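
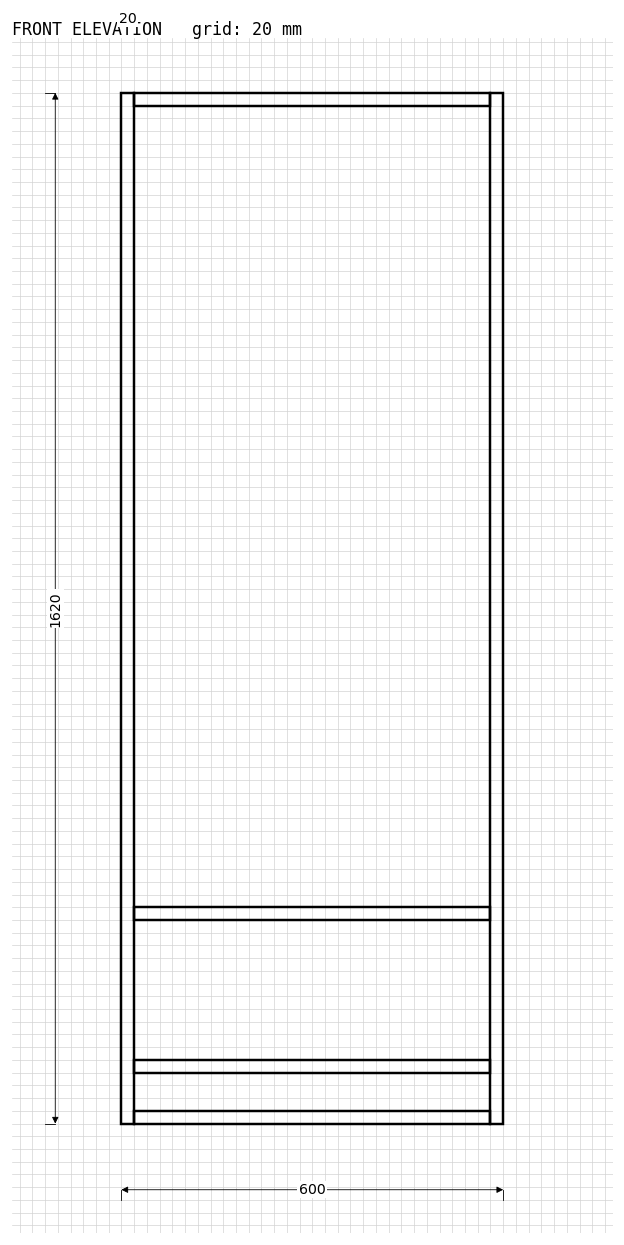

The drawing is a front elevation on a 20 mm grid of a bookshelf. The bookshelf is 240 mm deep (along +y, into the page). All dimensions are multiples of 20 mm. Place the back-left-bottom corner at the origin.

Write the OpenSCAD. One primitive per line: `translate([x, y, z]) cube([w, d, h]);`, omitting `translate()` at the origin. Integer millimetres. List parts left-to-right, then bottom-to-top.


cube([20, 240, 1620]);
translate([20, 0, 0]) cube([560, 240, 20]);
translate([20, 0, 80]) cube([560, 240, 20]);
translate([20, 0, 320]) cube([560, 240, 20]);
translate([20, 0, 1600]) cube([560, 240, 20]);
translate([580, 0, 0]) cube([20, 240, 1620]);


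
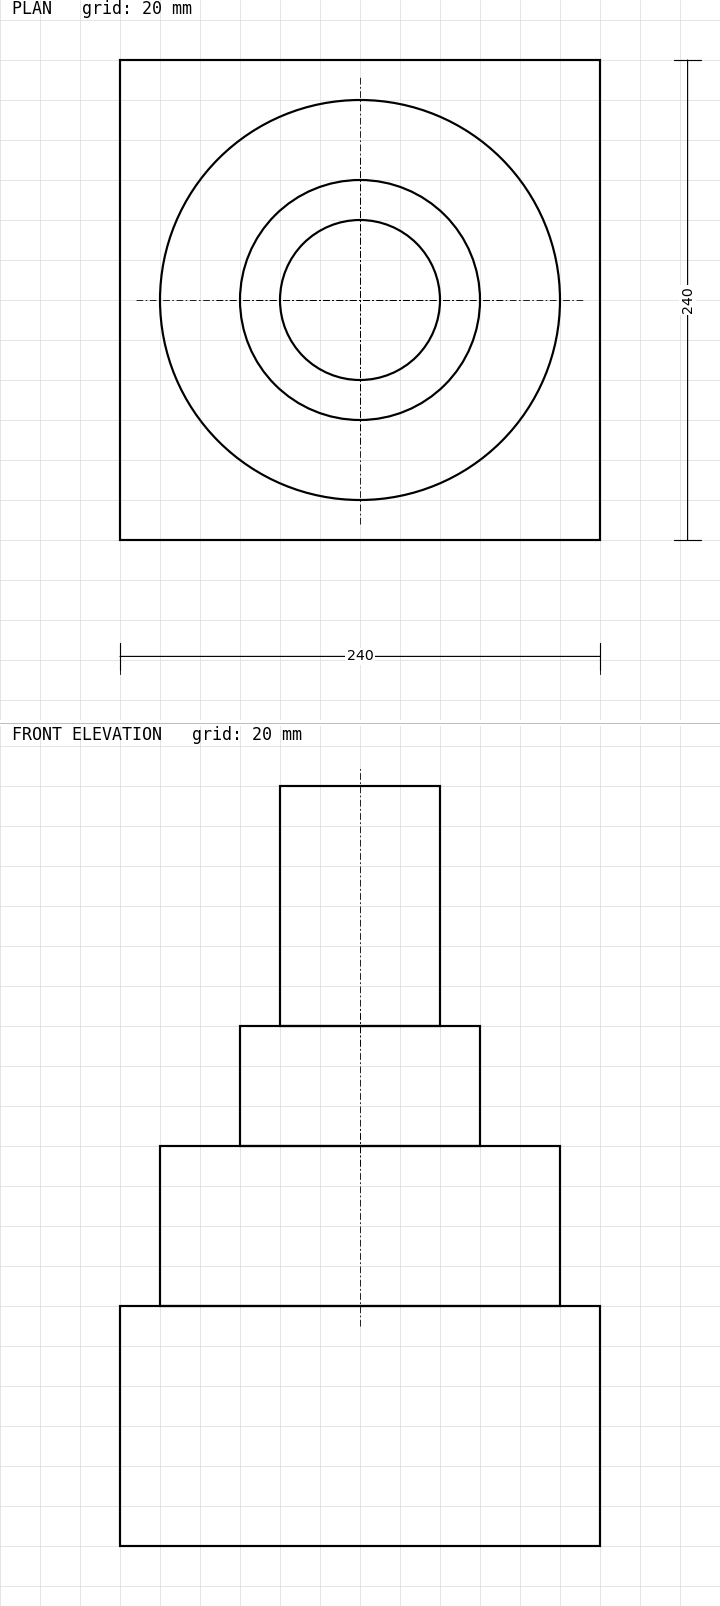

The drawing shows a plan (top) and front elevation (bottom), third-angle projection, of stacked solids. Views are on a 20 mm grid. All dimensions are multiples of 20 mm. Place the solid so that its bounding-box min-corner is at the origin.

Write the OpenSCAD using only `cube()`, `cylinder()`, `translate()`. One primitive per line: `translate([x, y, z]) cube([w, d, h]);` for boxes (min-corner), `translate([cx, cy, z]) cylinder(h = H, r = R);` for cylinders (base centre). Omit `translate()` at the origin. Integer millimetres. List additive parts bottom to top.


cube([240, 240, 120]);
translate([120, 120, 120]) cylinder(h = 80, r = 100);
translate([120, 120, 200]) cylinder(h = 60, r = 60);
translate([120, 120, 260]) cylinder(h = 120, r = 40);


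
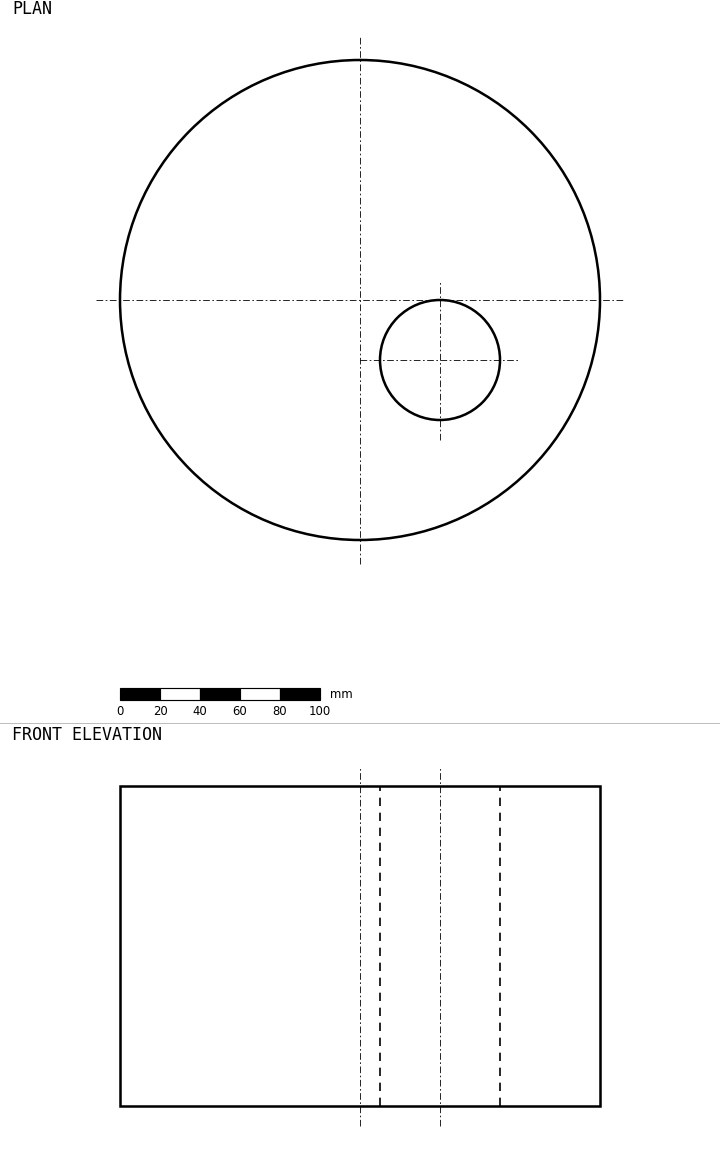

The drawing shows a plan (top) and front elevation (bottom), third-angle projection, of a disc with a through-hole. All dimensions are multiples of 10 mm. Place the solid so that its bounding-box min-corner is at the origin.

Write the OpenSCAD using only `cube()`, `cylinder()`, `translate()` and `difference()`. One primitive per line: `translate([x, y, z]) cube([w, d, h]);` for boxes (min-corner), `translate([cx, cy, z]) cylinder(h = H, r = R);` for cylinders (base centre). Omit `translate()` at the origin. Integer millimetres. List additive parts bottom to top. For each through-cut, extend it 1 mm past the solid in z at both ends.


difference() {
  translate([120, 120, 0]) cylinder(h = 160, r = 120);
  translate([160, 90, -1]) cylinder(h = 162, r = 30);
}


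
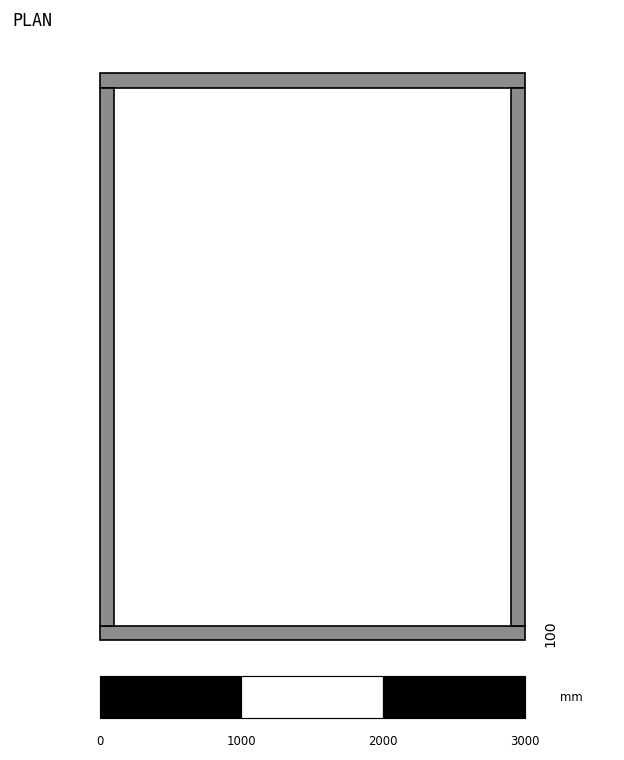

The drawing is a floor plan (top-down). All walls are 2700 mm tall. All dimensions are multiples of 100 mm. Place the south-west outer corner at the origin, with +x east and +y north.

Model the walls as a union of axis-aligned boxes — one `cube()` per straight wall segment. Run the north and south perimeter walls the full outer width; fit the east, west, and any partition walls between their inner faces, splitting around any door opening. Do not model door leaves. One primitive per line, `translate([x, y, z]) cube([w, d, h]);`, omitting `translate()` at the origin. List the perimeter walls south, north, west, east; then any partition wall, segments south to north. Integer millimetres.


cube([3000, 100, 2700]);
translate([0, 3900, 0]) cube([3000, 100, 2700]);
translate([0, 100, 0]) cube([100, 3800, 2700]);
translate([2900, 100, 0]) cube([100, 3800, 2700]);


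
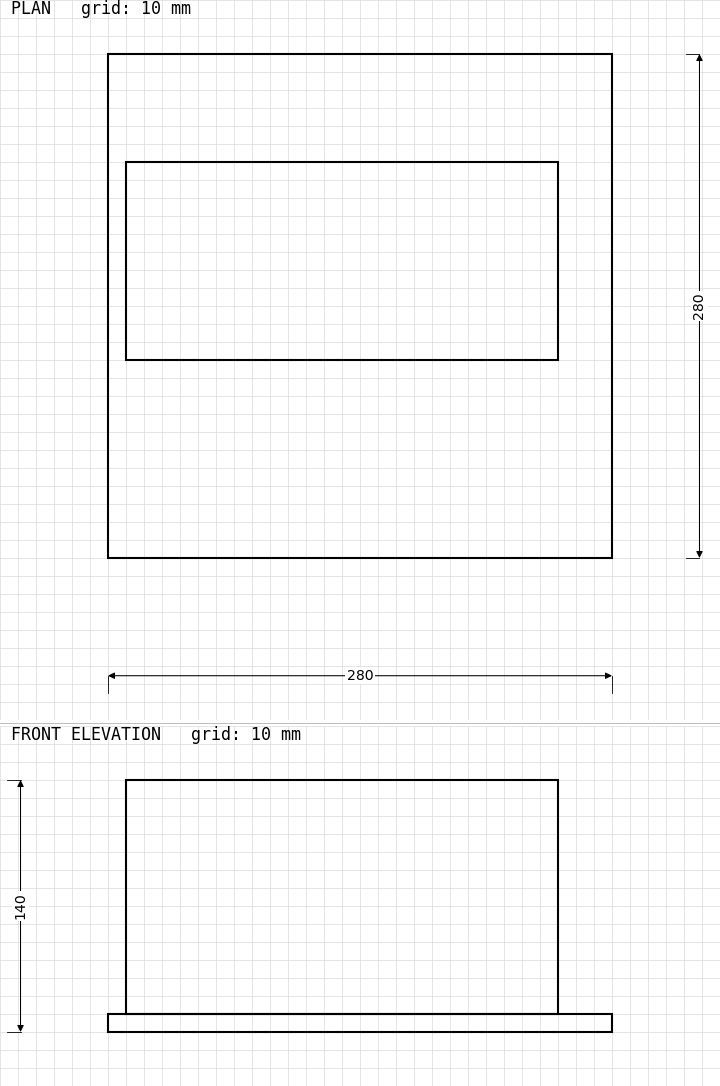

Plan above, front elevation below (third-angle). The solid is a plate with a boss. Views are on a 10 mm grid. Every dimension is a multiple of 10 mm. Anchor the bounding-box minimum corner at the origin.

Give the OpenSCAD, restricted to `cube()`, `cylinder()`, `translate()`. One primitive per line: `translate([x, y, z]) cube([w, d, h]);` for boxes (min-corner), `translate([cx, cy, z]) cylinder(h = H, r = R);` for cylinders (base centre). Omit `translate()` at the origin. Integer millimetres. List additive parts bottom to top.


cube([280, 280, 10]);
translate([10, 110, 10]) cube([240, 110, 130]);


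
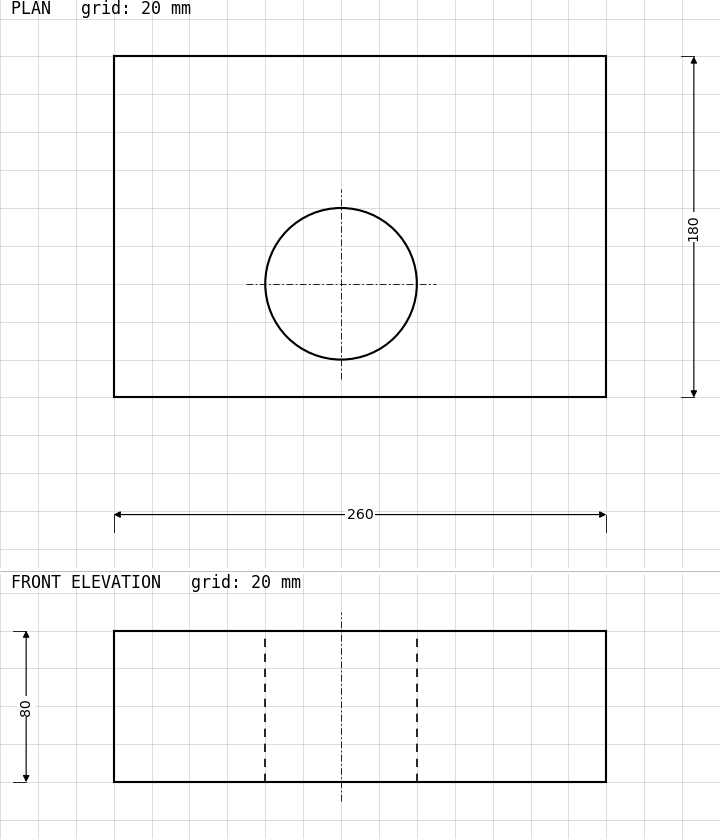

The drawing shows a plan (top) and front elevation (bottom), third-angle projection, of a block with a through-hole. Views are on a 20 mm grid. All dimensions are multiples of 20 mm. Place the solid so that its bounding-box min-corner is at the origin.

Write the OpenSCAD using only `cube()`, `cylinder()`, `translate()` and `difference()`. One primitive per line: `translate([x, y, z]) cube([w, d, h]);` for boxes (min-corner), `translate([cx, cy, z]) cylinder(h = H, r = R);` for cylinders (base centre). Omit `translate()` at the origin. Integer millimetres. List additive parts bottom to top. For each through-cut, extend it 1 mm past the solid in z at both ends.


difference() {
  cube([260, 180, 80]);
  translate([120, 60, -1]) cylinder(h = 82, r = 40);
}


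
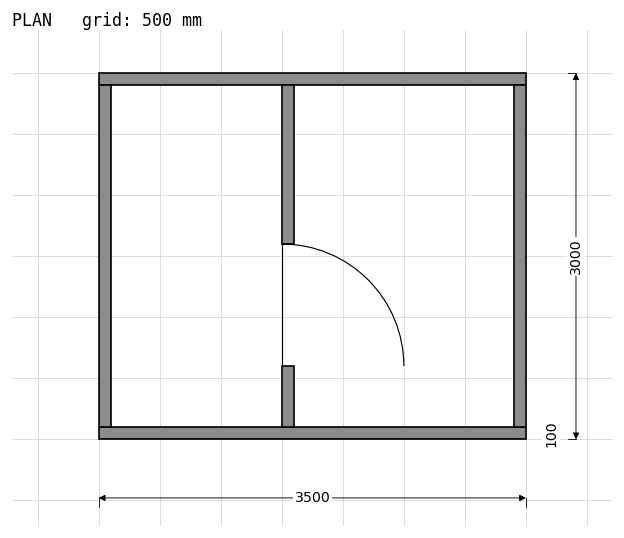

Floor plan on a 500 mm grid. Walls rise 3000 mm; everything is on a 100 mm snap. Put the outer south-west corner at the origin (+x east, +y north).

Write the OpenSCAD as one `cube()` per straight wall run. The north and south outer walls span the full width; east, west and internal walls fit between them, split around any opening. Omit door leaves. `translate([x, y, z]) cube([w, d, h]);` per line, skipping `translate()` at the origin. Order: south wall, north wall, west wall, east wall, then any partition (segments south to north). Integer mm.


cube([3500, 100, 3000]);
translate([0, 2900, 0]) cube([3500, 100, 3000]);
translate([0, 100, 0]) cube([100, 2800, 3000]);
translate([3400, 100, 0]) cube([100, 2800, 3000]);
translate([1500, 100, 0]) cube([100, 500, 3000]);
translate([1500, 1600, 0]) cube([100, 1300, 3000]);


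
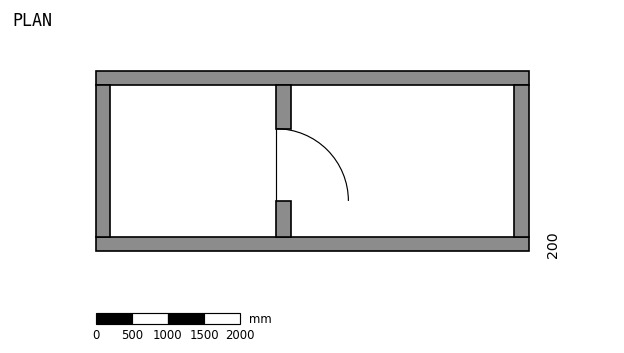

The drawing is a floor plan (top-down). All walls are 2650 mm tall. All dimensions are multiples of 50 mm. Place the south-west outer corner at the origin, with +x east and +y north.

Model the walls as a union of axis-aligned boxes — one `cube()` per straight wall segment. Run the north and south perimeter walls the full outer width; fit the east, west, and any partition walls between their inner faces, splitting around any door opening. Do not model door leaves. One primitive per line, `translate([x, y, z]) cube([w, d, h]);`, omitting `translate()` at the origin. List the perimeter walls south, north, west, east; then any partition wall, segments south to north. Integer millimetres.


cube([6000, 200, 2650]);
translate([0, 2300, 0]) cube([6000, 200, 2650]);
translate([0, 200, 0]) cube([200, 2100, 2650]);
translate([5800, 200, 0]) cube([200, 2100, 2650]);
translate([2500, 200, 0]) cube([200, 500, 2650]);
translate([2500, 1700, 0]) cube([200, 600, 2650]);


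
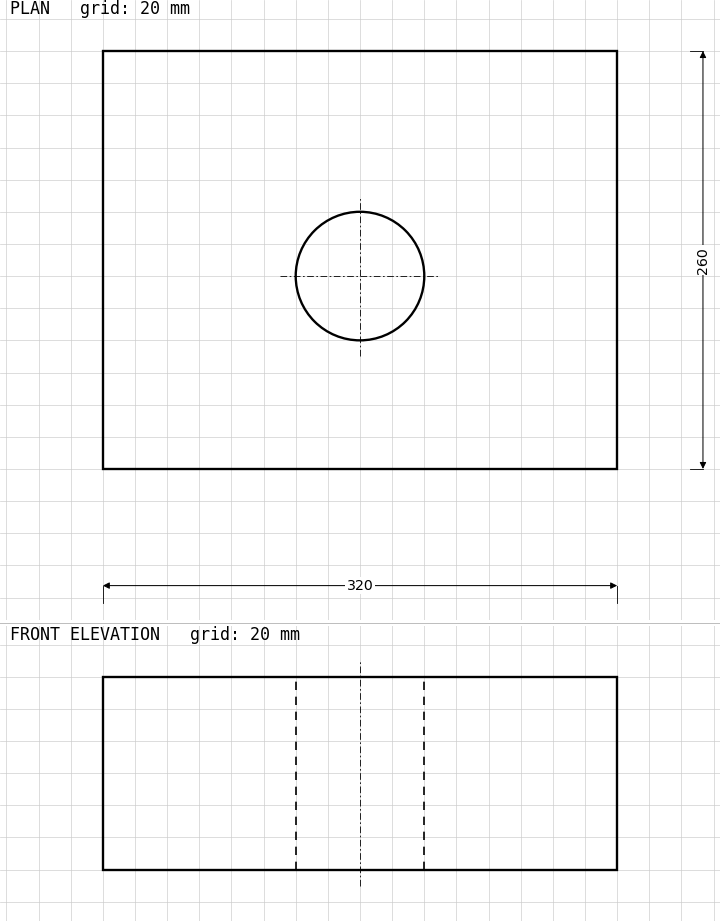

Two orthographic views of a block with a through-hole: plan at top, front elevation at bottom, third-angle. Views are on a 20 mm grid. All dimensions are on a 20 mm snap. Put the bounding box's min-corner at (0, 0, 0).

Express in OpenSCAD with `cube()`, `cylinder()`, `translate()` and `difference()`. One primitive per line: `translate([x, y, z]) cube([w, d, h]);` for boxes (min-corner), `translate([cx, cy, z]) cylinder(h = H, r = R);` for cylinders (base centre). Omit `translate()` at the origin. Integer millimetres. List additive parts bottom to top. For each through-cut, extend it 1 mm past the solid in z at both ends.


difference() {
  cube([320, 260, 120]);
  translate([160, 120, -1]) cylinder(h = 122, r = 40);
}


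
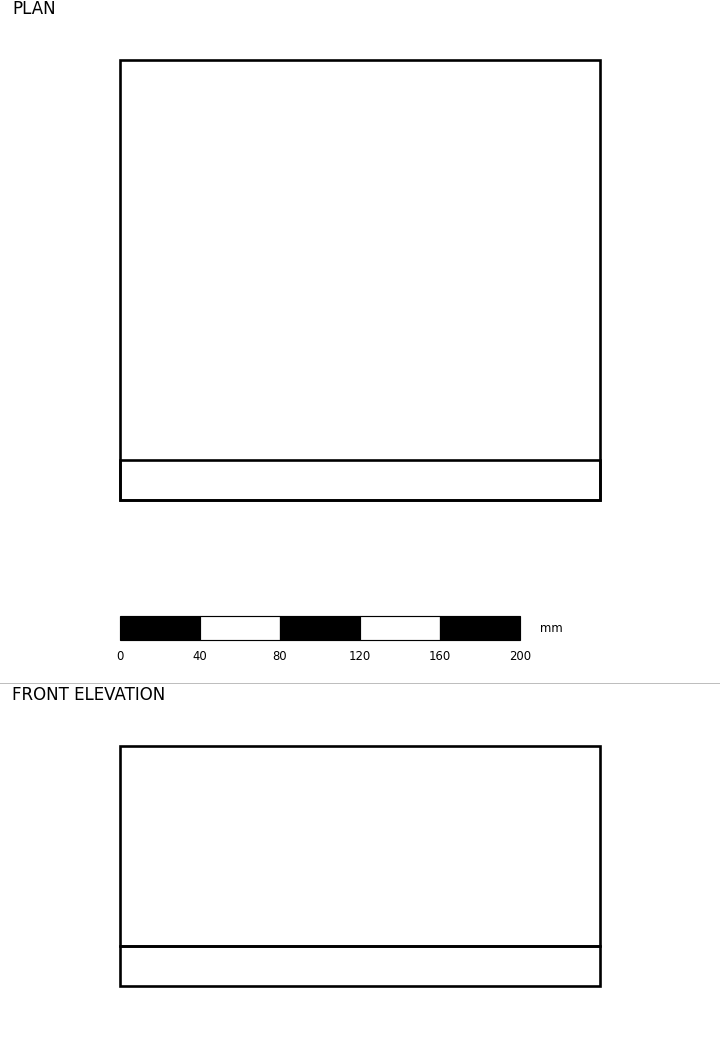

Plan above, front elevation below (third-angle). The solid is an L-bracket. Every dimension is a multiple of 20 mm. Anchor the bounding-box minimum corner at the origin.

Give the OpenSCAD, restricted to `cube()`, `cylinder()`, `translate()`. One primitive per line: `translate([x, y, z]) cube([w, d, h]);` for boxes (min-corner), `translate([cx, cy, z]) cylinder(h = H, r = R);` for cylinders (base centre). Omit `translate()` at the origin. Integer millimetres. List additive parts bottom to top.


cube([240, 220, 20]);
translate([0, 0, 20]) cube([240, 20, 100]);


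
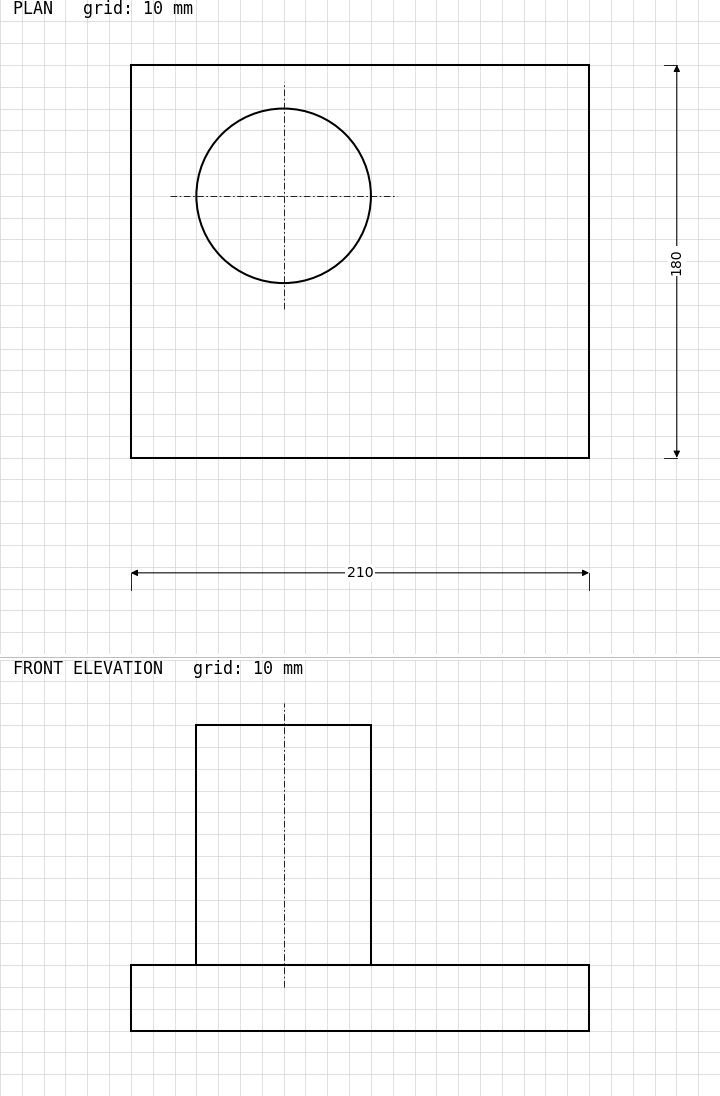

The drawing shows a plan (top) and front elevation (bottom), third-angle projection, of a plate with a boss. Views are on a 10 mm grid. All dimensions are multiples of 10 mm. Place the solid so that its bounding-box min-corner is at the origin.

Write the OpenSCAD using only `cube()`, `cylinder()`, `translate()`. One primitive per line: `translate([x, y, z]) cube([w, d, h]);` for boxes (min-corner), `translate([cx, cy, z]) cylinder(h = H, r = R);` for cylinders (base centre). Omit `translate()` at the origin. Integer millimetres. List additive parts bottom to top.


cube([210, 180, 30]);
translate([70, 120, 30]) cylinder(h = 110, r = 40);


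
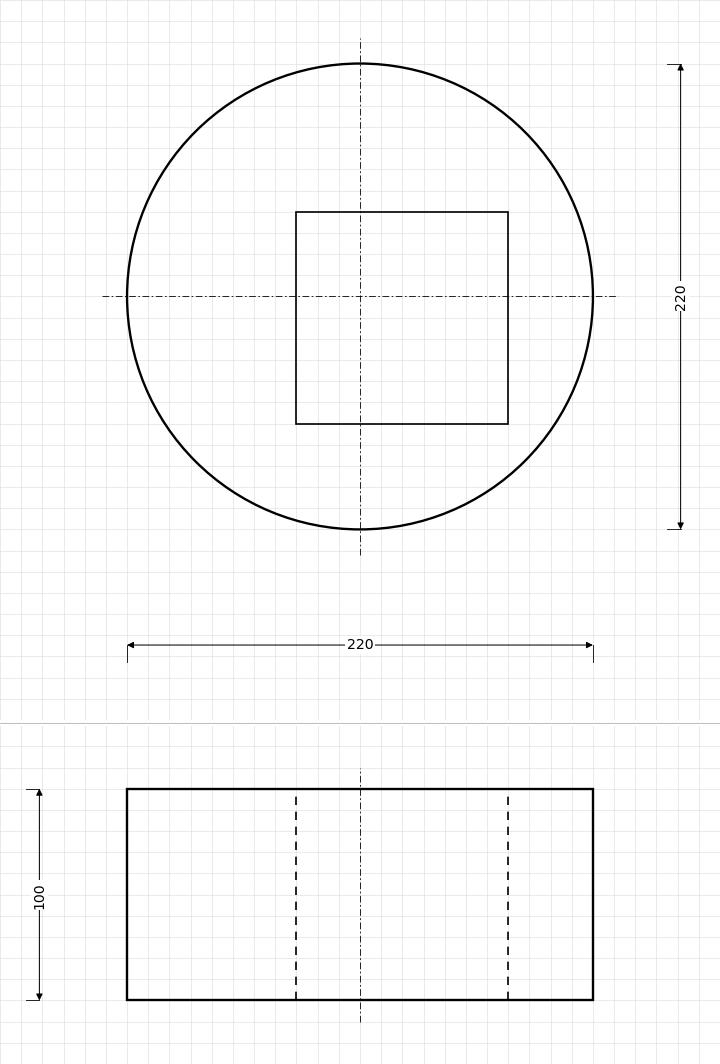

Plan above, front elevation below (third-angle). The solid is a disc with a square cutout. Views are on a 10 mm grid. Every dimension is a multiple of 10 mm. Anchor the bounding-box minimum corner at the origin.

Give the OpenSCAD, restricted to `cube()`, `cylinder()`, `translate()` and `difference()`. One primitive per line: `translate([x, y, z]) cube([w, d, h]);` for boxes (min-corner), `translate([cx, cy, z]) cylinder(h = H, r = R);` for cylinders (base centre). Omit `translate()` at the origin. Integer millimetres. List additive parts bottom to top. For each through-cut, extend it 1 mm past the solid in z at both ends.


difference() {
  translate([110, 110, 0]) cylinder(h = 100, r = 110);
  translate([80, 50, -1]) cube([100, 100, 102]);
}


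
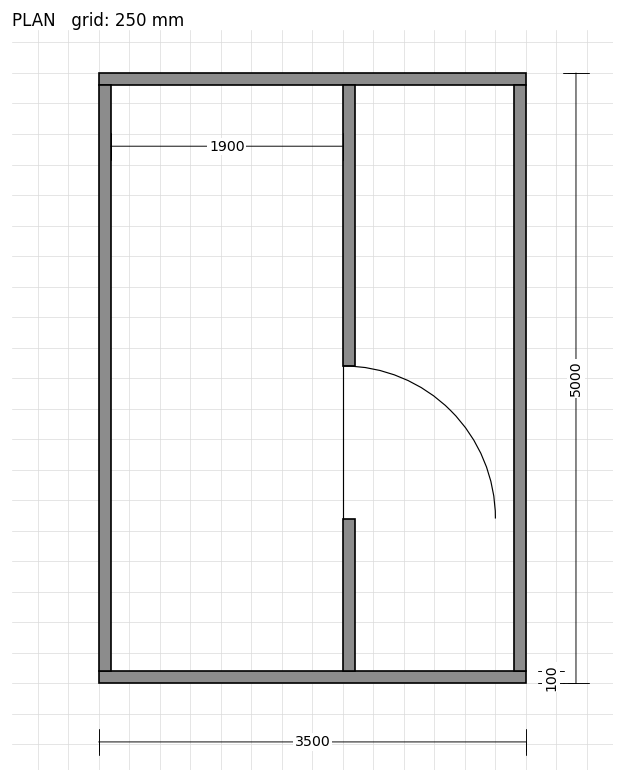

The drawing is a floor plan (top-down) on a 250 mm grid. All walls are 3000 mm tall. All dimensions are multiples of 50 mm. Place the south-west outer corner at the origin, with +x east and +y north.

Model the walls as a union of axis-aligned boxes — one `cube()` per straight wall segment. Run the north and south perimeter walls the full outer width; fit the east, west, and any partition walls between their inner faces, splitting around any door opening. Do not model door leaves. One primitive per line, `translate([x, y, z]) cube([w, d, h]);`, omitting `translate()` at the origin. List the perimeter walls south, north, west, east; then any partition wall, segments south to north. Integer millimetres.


cube([3500, 100, 3000]);
translate([0, 4900, 0]) cube([3500, 100, 3000]);
translate([0, 100, 0]) cube([100, 4800, 3000]);
translate([3400, 100, 0]) cube([100, 4800, 3000]);
translate([2000, 100, 0]) cube([100, 1250, 3000]);
translate([2000, 2600, 0]) cube([100, 2300, 3000]);


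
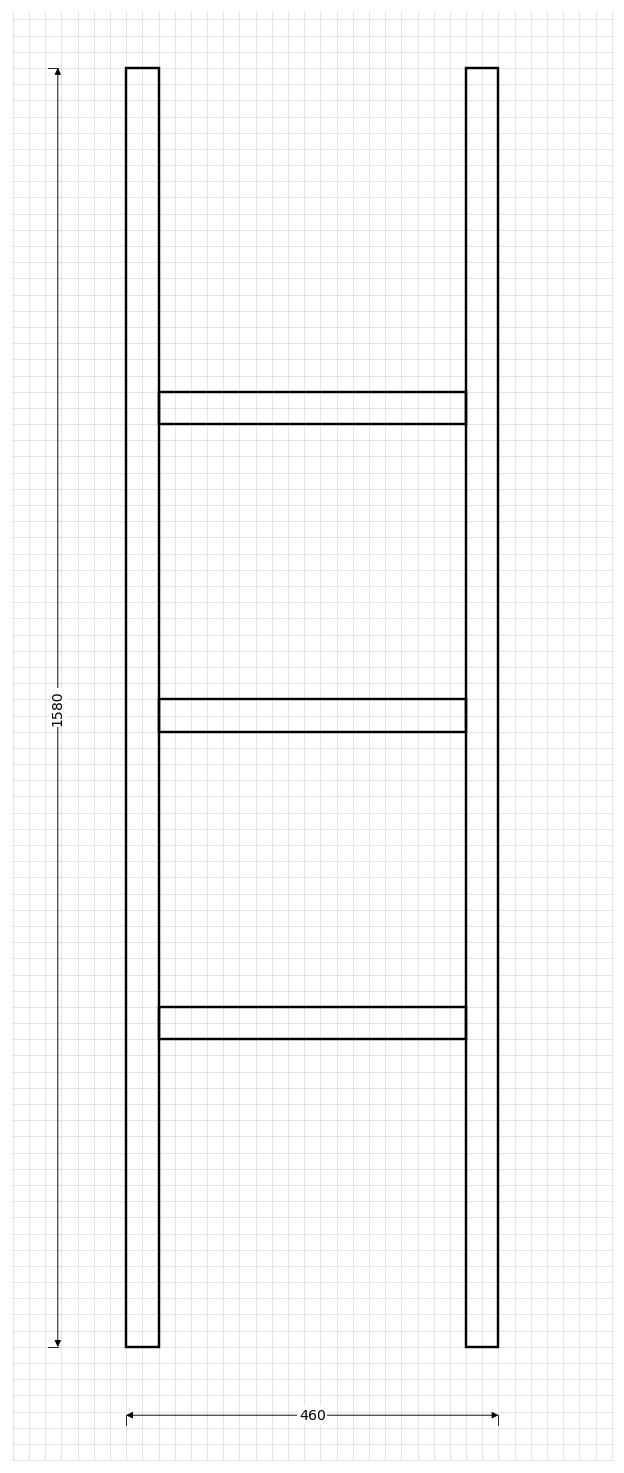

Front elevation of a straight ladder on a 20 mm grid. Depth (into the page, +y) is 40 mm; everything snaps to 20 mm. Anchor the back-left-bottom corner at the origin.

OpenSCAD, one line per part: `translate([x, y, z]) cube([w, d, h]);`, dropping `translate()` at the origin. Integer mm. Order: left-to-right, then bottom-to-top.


cube([40, 40, 1580]);
translate([40, 0, 380]) cube([380, 40, 40]);
translate([40, 0, 760]) cube([380, 40, 40]);
translate([40, 0, 1140]) cube([380, 40, 40]);
translate([420, 0, 0]) cube([40, 40, 1580]);


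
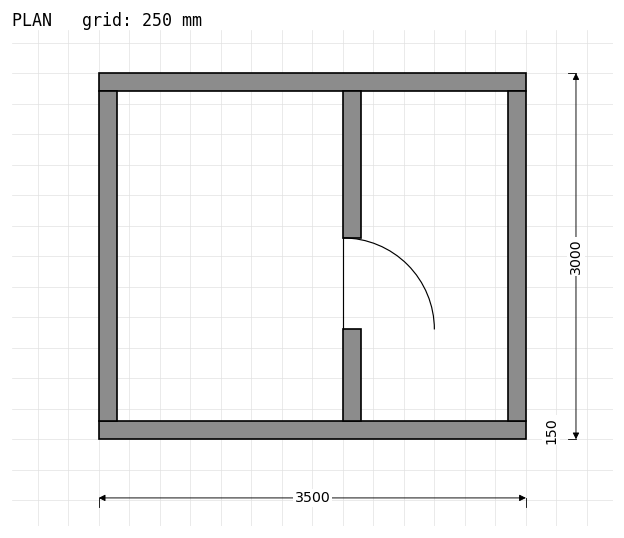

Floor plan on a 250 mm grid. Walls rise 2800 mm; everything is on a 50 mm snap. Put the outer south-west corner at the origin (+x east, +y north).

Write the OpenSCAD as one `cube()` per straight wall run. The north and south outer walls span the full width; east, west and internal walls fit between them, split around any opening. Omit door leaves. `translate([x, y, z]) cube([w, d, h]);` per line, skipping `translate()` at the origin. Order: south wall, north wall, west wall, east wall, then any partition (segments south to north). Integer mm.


cube([3500, 150, 2800]);
translate([0, 2850, 0]) cube([3500, 150, 2800]);
translate([0, 150, 0]) cube([150, 2700, 2800]);
translate([3350, 150, 0]) cube([150, 2700, 2800]);
translate([2000, 150, 0]) cube([150, 750, 2800]);
translate([2000, 1650, 0]) cube([150, 1200, 2800]);


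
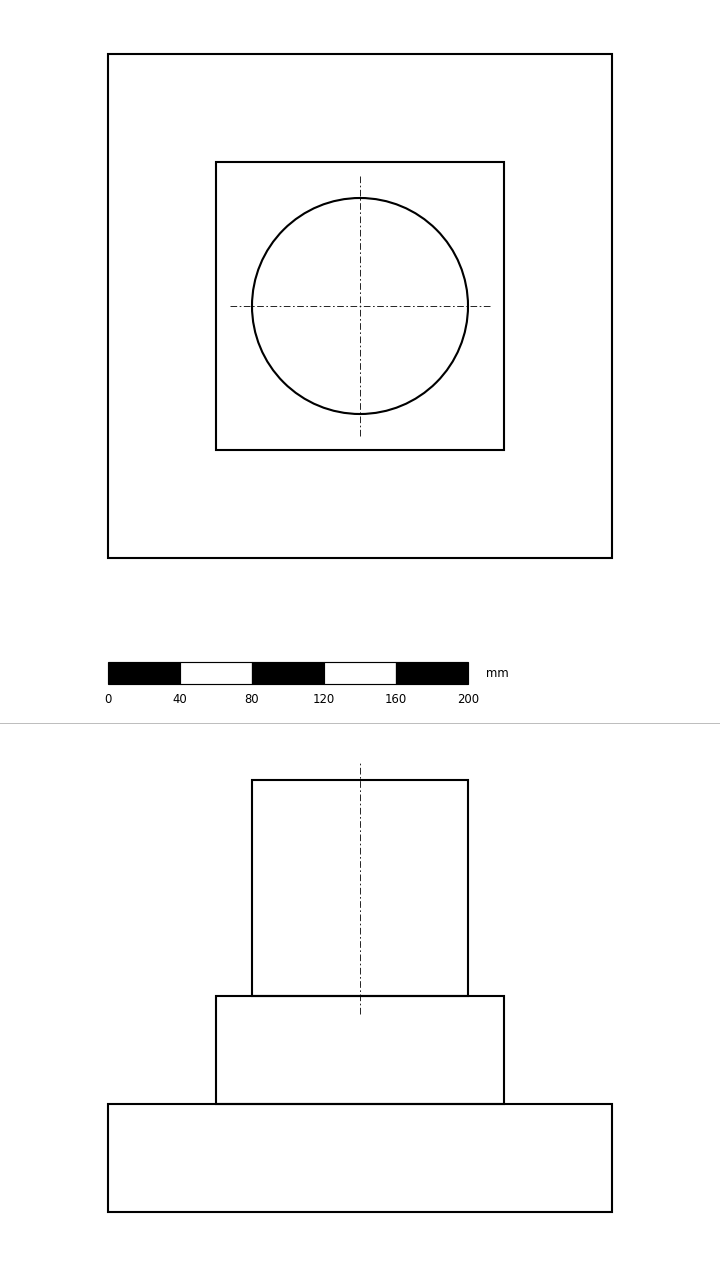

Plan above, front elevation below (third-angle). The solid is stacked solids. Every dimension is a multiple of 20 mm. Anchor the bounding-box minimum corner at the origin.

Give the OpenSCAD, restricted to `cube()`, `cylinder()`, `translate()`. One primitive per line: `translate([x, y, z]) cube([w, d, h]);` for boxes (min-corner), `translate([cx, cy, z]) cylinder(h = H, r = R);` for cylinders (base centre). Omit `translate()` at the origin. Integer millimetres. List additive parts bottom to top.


cube([280, 280, 60]);
translate([60, 60, 60]) cube([160, 160, 60]);
translate([140, 140, 120]) cylinder(h = 120, r = 60);


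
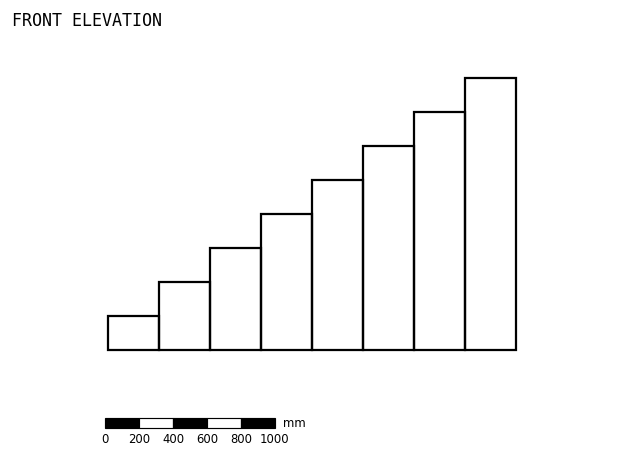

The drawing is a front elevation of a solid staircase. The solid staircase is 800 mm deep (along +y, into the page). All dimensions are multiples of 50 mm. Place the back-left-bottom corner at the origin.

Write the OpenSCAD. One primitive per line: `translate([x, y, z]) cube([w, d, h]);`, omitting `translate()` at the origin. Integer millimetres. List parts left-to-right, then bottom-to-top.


cube([300, 800, 200]);
translate([300, 0, 0]) cube([300, 800, 400]);
translate([600, 0, 0]) cube([300, 800, 600]);
translate([900, 0, 0]) cube([300, 800, 800]);
translate([1200, 0, 0]) cube([300, 800, 1000]);
translate([1500, 0, 0]) cube([300, 800, 1200]);
translate([1800, 0, 0]) cube([300, 800, 1400]);
translate([2100, 0, 0]) cube([300, 800, 1600]);


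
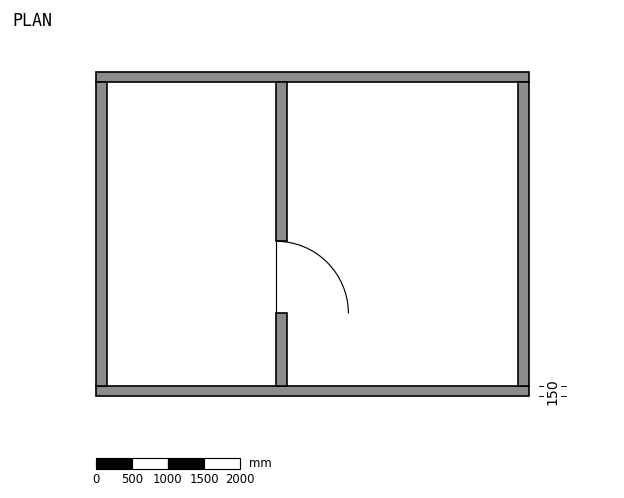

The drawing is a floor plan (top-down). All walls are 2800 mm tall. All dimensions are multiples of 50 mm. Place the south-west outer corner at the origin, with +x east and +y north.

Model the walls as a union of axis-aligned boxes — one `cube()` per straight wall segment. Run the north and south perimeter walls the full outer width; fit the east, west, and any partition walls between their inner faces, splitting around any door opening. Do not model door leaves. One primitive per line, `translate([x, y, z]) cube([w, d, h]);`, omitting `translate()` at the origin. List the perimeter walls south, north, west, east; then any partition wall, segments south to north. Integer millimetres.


cube([6000, 150, 2800]);
translate([0, 4350, 0]) cube([6000, 150, 2800]);
translate([0, 150, 0]) cube([150, 4200, 2800]);
translate([5850, 150, 0]) cube([150, 4200, 2800]);
translate([2500, 150, 0]) cube([150, 1000, 2800]);
translate([2500, 2150, 0]) cube([150, 2200, 2800]);


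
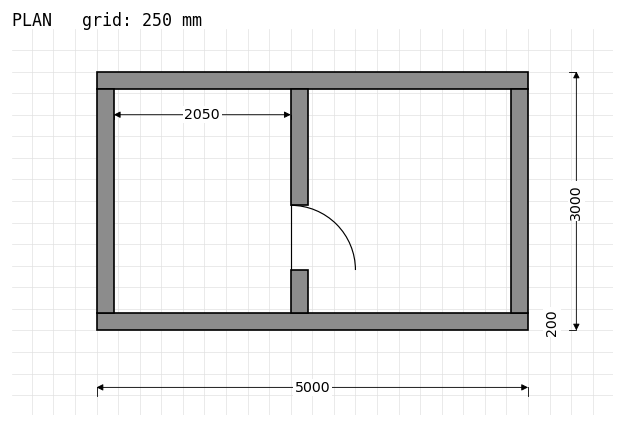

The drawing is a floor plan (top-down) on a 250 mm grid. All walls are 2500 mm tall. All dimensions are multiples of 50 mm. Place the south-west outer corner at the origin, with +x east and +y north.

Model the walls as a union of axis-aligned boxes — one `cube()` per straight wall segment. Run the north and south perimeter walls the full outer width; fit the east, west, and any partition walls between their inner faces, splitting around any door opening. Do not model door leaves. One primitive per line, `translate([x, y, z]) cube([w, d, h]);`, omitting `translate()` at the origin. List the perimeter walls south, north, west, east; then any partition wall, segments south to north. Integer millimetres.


cube([5000, 200, 2500]);
translate([0, 2800, 0]) cube([5000, 200, 2500]);
translate([0, 200, 0]) cube([200, 2600, 2500]);
translate([4800, 200, 0]) cube([200, 2600, 2500]);
translate([2250, 200, 0]) cube([200, 500, 2500]);
translate([2250, 1450, 0]) cube([200, 1350, 2500]);


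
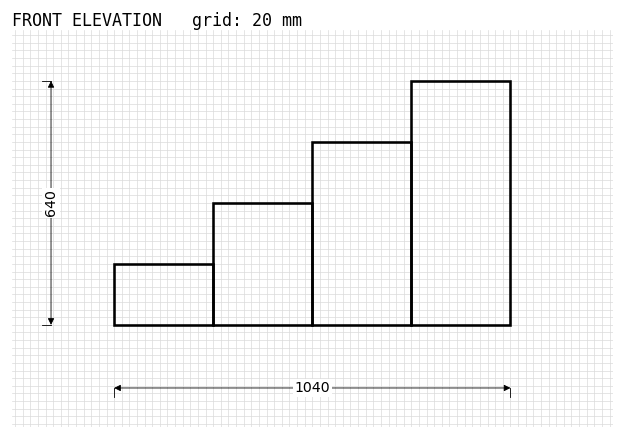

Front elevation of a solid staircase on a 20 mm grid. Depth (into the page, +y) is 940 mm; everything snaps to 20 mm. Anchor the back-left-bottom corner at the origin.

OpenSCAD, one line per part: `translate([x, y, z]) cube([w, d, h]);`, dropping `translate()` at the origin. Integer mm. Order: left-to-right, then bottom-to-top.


cube([260, 940, 160]);
translate([260, 0, 0]) cube([260, 940, 320]);
translate([520, 0, 0]) cube([260, 940, 480]);
translate([780, 0, 0]) cube([260, 940, 640]);


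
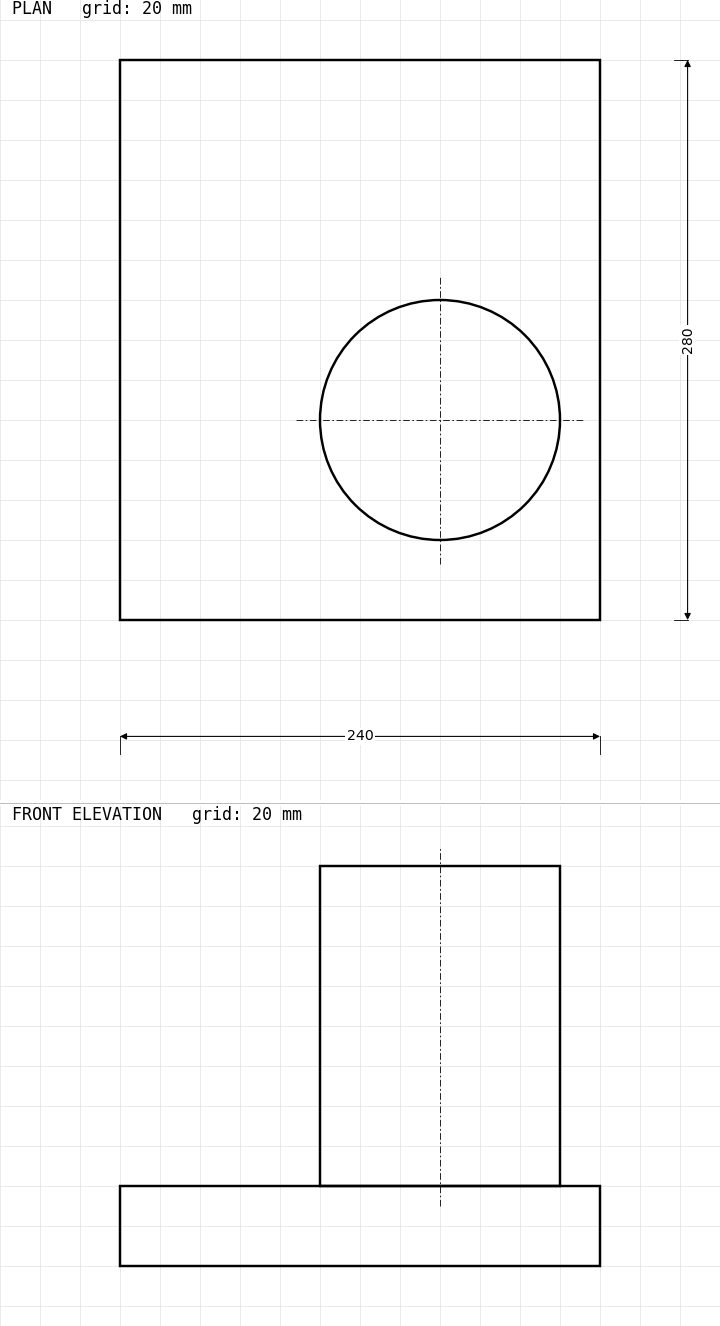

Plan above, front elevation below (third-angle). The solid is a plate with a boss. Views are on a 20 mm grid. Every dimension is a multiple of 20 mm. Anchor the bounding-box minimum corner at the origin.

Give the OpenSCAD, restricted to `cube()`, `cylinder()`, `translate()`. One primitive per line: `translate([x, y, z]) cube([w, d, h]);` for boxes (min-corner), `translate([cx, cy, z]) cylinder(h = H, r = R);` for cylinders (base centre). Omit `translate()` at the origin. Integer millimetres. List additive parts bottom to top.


cube([240, 280, 40]);
translate([160, 100, 40]) cylinder(h = 160, r = 60);


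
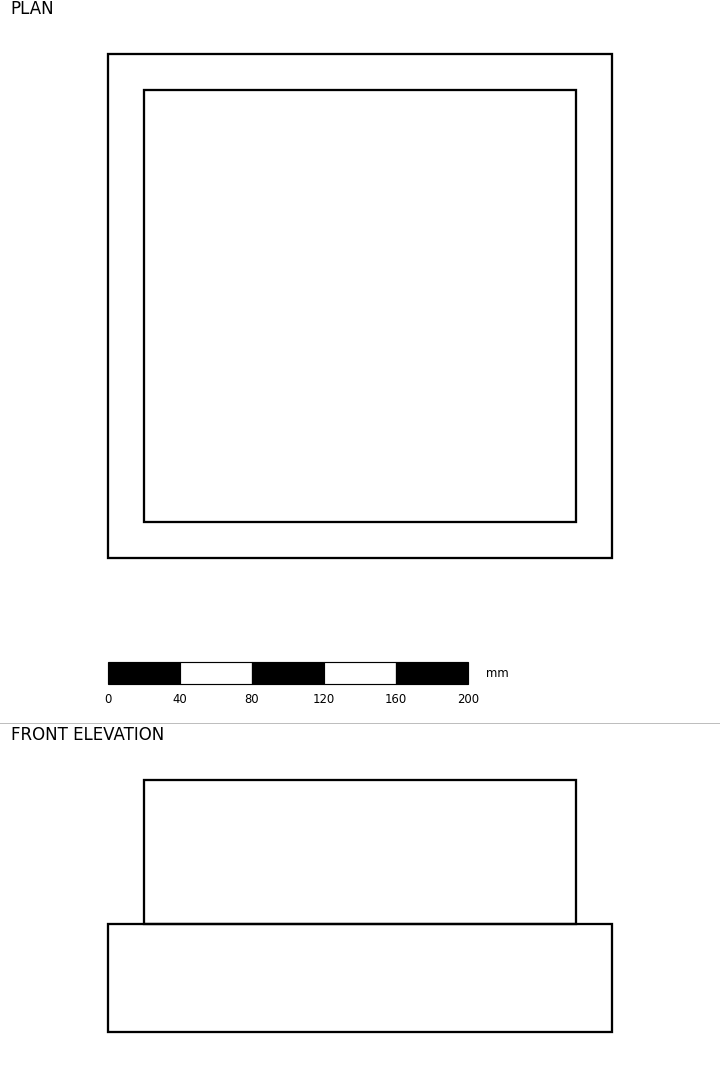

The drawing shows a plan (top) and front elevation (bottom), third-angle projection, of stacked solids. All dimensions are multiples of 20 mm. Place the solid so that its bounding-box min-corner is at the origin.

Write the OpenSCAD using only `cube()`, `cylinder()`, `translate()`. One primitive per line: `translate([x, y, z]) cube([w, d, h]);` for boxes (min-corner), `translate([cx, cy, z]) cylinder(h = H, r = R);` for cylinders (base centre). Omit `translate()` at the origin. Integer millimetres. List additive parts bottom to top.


cube([280, 280, 60]);
translate([20, 20, 60]) cube([240, 240, 80]);


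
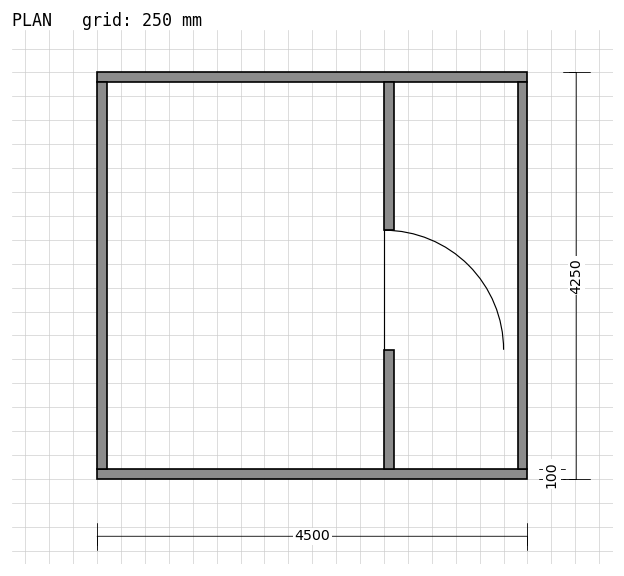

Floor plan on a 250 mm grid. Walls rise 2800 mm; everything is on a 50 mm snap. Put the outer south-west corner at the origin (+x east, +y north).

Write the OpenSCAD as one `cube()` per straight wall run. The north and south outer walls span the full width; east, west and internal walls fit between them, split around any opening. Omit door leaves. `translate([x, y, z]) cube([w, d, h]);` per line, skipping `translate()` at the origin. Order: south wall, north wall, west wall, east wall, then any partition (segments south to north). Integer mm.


cube([4500, 100, 2800]);
translate([0, 4150, 0]) cube([4500, 100, 2800]);
translate([0, 100, 0]) cube([100, 4050, 2800]);
translate([4400, 100, 0]) cube([100, 4050, 2800]);
translate([3000, 100, 0]) cube([100, 1250, 2800]);
translate([3000, 2600, 0]) cube([100, 1550, 2800]);


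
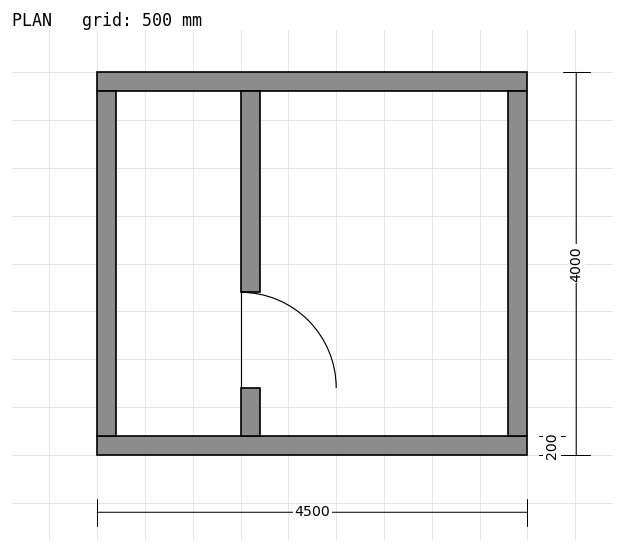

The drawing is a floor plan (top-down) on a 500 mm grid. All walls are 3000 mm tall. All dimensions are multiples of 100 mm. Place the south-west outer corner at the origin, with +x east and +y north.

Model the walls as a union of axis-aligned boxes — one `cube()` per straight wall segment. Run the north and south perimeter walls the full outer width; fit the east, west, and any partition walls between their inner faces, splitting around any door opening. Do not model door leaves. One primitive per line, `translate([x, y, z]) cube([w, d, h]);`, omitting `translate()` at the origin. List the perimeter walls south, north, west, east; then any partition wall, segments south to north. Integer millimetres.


cube([4500, 200, 3000]);
translate([0, 3800, 0]) cube([4500, 200, 3000]);
translate([0, 200, 0]) cube([200, 3600, 3000]);
translate([4300, 200, 0]) cube([200, 3600, 3000]);
translate([1500, 200, 0]) cube([200, 500, 3000]);
translate([1500, 1700, 0]) cube([200, 2100, 3000]);


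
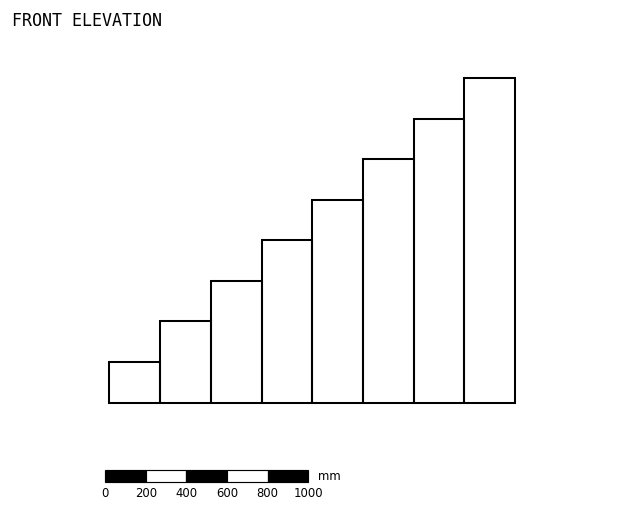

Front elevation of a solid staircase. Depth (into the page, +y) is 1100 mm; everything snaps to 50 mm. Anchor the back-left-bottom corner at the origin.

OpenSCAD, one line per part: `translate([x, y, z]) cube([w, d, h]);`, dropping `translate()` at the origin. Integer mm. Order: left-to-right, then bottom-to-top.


cube([250, 1100, 200]);
translate([250, 0, 0]) cube([250, 1100, 400]);
translate([500, 0, 0]) cube([250, 1100, 600]);
translate([750, 0, 0]) cube([250, 1100, 800]);
translate([1000, 0, 0]) cube([250, 1100, 1000]);
translate([1250, 0, 0]) cube([250, 1100, 1200]);
translate([1500, 0, 0]) cube([250, 1100, 1400]);
translate([1750, 0, 0]) cube([250, 1100, 1600]);


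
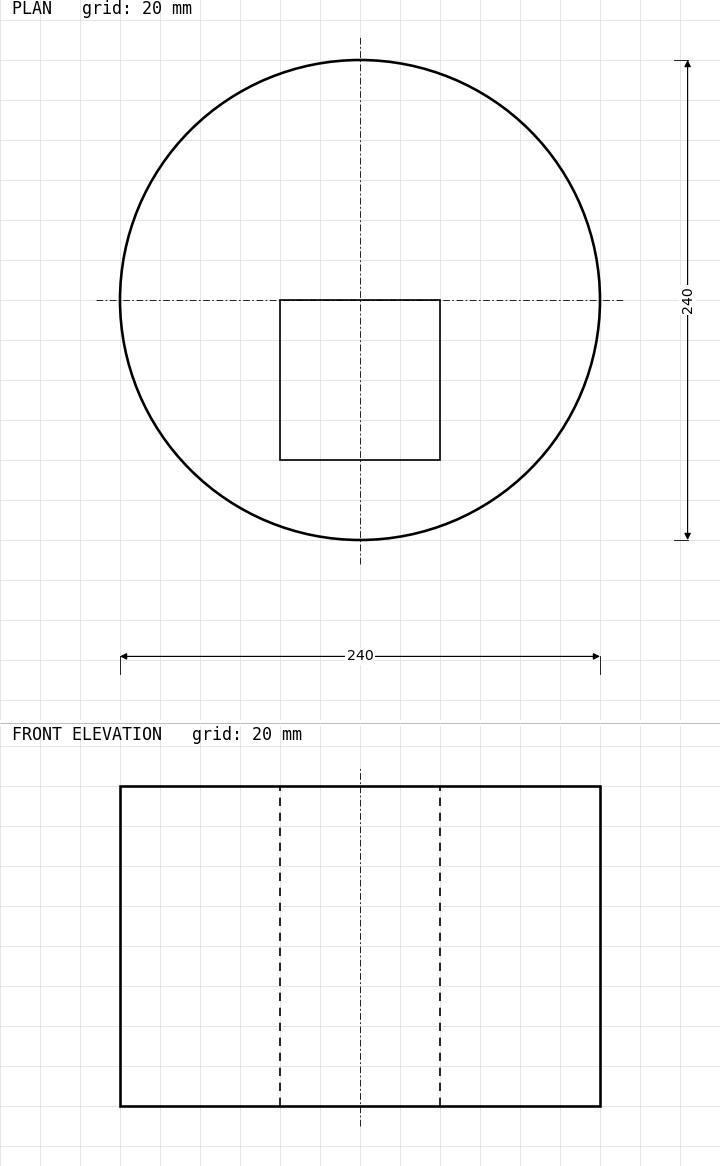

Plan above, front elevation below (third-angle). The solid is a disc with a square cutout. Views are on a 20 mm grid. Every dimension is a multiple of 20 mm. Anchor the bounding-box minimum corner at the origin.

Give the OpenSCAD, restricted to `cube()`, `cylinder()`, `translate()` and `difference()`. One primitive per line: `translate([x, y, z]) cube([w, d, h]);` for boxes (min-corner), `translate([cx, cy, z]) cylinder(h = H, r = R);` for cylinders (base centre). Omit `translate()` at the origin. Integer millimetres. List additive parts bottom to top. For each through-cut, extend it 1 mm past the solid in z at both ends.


difference() {
  translate([120, 120, 0]) cylinder(h = 160, r = 120);
  translate([80, 40, -1]) cube([80, 80, 162]);
}


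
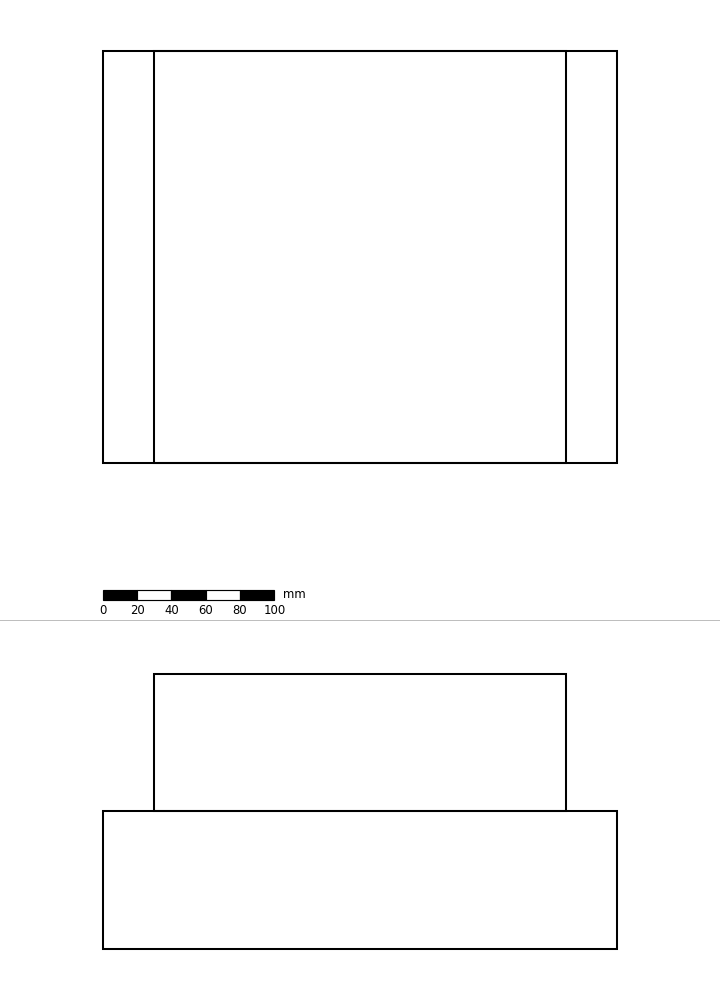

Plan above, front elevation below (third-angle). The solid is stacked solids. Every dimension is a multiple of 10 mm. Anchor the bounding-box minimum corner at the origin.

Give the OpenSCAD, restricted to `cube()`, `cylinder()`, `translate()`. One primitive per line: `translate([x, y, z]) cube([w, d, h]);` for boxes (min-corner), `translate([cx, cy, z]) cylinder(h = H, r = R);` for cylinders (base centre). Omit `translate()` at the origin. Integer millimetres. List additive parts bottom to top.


cube([300, 240, 80]);
translate([30, 0, 80]) cube([240, 240, 80]);


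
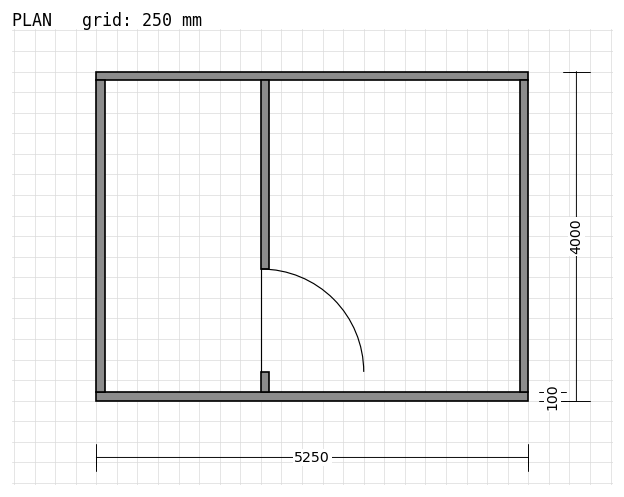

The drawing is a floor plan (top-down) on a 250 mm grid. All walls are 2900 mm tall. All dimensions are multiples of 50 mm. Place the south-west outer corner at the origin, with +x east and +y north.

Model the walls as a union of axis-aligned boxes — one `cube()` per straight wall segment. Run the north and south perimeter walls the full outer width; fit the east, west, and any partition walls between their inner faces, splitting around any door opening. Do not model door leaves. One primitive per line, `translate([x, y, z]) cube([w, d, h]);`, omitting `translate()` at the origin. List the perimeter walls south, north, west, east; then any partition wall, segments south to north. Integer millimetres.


cube([5250, 100, 2900]);
translate([0, 3900, 0]) cube([5250, 100, 2900]);
translate([0, 100, 0]) cube([100, 3800, 2900]);
translate([5150, 100, 0]) cube([100, 3800, 2900]);
translate([2000, 100, 0]) cube([100, 250, 2900]);
translate([2000, 1600, 0]) cube([100, 2300, 2900]);


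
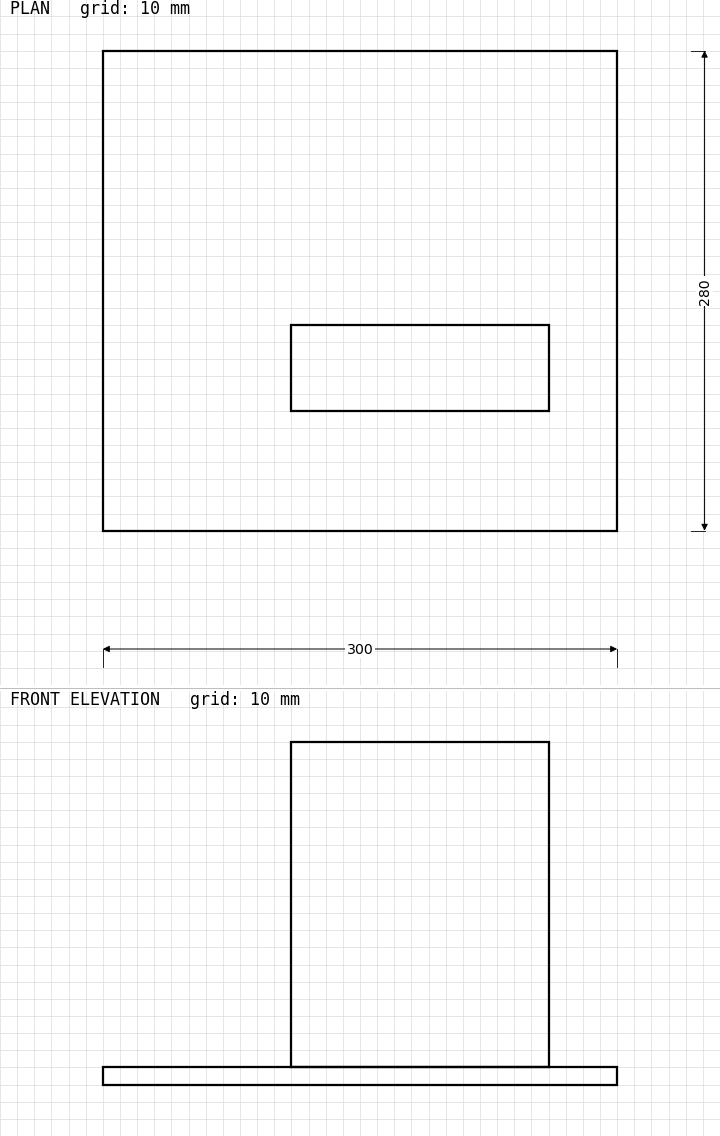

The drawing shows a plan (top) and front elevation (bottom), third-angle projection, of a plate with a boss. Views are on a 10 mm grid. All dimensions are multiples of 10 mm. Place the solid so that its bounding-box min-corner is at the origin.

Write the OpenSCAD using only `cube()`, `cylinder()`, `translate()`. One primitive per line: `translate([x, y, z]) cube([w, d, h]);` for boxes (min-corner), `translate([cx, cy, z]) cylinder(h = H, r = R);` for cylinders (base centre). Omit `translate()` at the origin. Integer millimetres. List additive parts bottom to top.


cube([300, 280, 10]);
translate([110, 70, 10]) cube([150, 50, 190]);


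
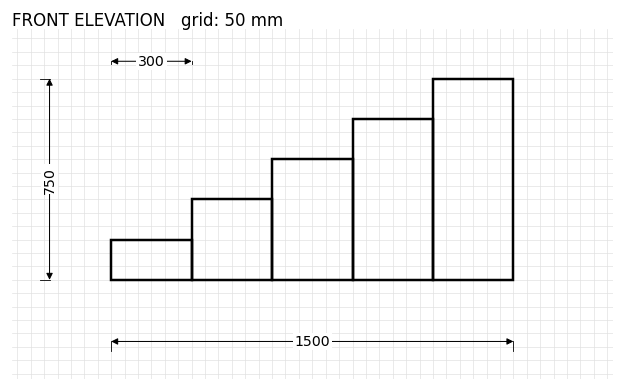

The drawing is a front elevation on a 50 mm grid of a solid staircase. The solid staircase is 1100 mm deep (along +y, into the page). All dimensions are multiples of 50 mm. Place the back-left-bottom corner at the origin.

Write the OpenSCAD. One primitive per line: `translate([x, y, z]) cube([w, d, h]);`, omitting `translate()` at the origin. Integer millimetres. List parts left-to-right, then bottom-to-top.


cube([300, 1100, 150]);
translate([300, 0, 0]) cube([300, 1100, 300]);
translate([600, 0, 0]) cube([300, 1100, 450]);
translate([900, 0, 0]) cube([300, 1100, 600]);
translate([1200, 0, 0]) cube([300, 1100, 750]);


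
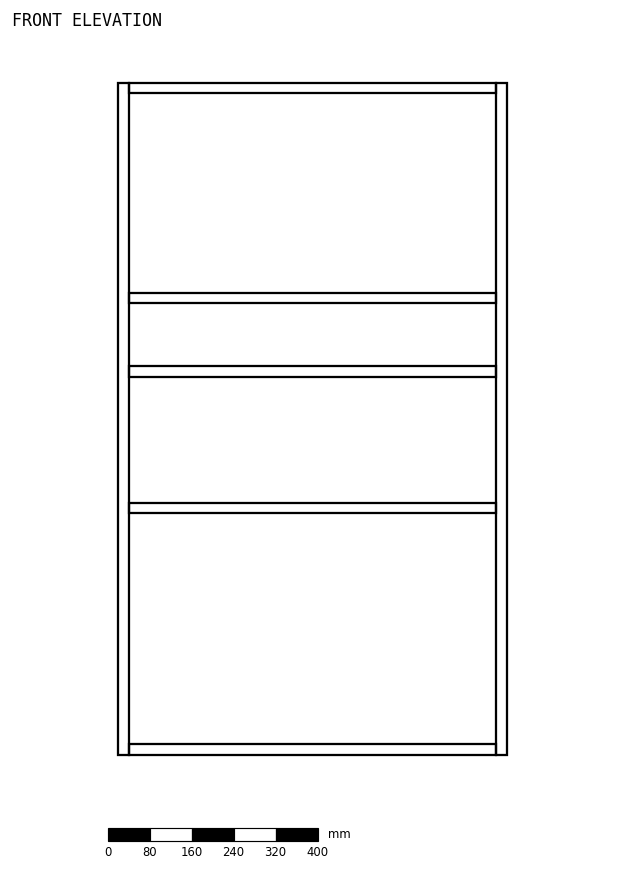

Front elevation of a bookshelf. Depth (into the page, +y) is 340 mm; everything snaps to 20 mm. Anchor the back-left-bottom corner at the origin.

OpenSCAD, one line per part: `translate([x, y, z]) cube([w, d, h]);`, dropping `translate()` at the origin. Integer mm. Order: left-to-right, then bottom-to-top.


cube([20, 340, 1280]);
translate([20, 0, 0]) cube([700, 340, 20]);
translate([20, 0, 460]) cube([700, 340, 20]);
translate([20, 0, 720]) cube([700, 340, 20]);
translate([20, 0, 860]) cube([700, 340, 20]);
translate([20, 0, 1260]) cube([700, 340, 20]);
translate([720, 0, 0]) cube([20, 340, 1280]);


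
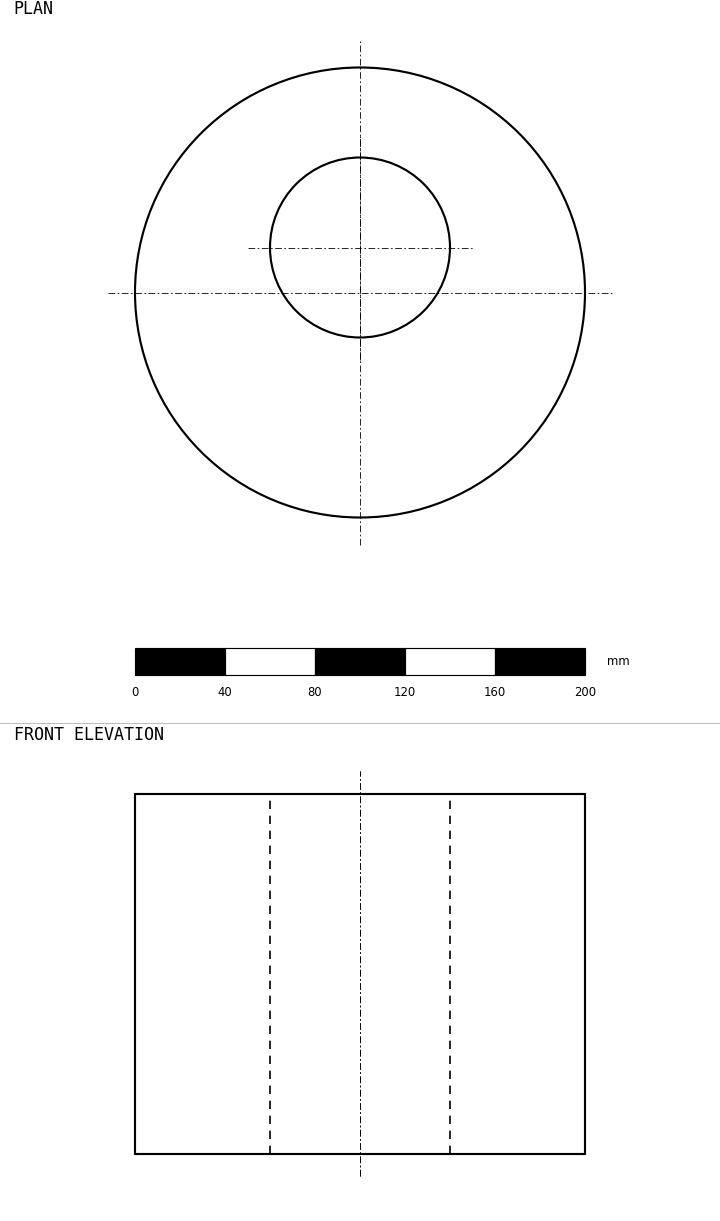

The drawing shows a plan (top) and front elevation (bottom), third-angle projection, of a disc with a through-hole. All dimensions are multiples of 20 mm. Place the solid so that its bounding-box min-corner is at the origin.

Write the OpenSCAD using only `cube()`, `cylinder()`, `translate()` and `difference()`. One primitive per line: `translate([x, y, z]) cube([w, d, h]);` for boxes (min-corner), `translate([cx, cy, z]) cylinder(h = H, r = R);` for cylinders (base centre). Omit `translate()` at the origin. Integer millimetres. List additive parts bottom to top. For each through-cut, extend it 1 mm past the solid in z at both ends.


difference() {
  translate([100, 100, 0]) cylinder(h = 160, r = 100);
  translate([100, 120, -1]) cylinder(h = 162, r = 40);
}


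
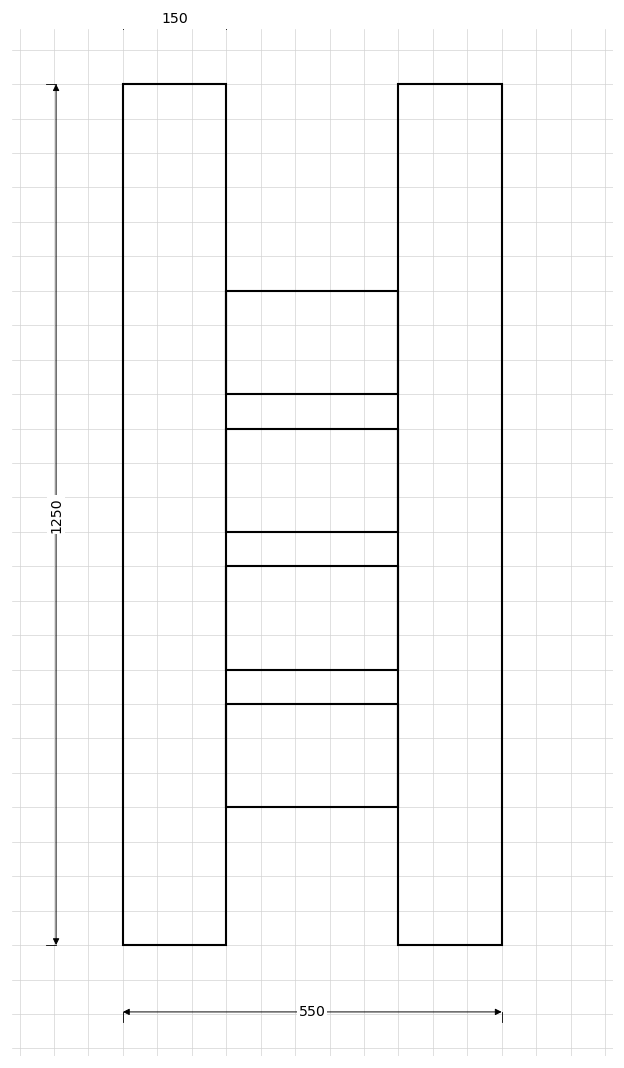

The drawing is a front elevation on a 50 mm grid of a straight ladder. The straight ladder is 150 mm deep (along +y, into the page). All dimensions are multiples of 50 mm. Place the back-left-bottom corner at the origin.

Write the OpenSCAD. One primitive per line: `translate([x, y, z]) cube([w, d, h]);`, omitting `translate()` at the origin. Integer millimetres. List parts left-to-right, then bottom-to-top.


cube([150, 150, 1250]);
translate([150, 0, 200]) cube([250, 150, 150]);
translate([150, 0, 400]) cube([250, 150, 150]);
translate([150, 0, 600]) cube([250, 150, 150]);
translate([150, 0, 800]) cube([250, 150, 150]);
translate([400, 0, 0]) cube([150, 150, 1250]);


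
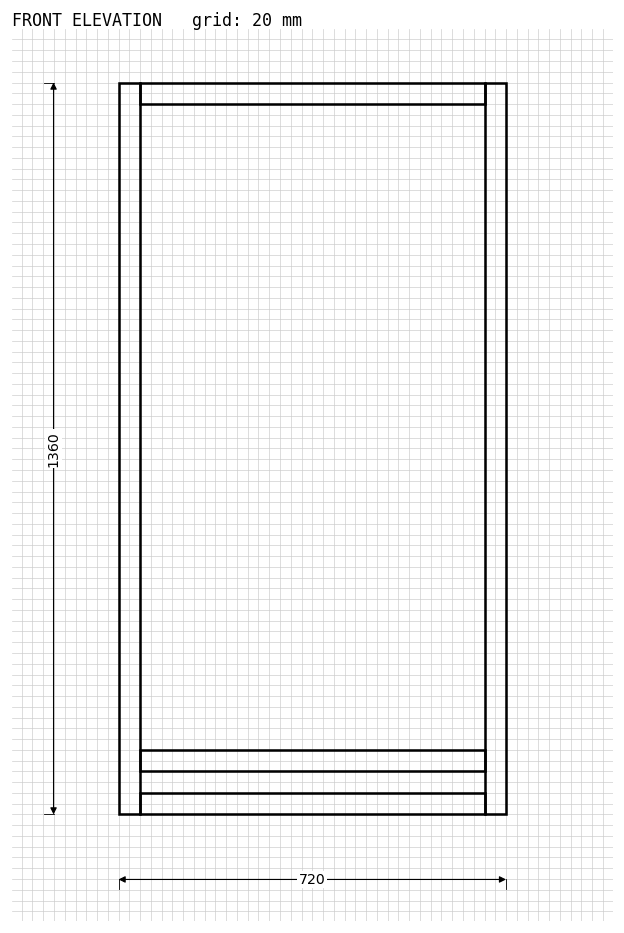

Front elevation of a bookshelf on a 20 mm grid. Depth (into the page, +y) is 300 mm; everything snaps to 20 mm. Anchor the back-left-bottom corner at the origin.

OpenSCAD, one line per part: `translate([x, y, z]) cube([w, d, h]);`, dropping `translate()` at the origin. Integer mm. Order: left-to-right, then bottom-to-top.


cube([40, 300, 1360]);
translate([40, 0, 0]) cube([640, 300, 40]);
translate([40, 0, 80]) cube([640, 300, 40]);
translate([40, 0, 1320]) cube([640, 300, 40]);
translate([680, 0, 0]) cube([40, 300, 1360]);


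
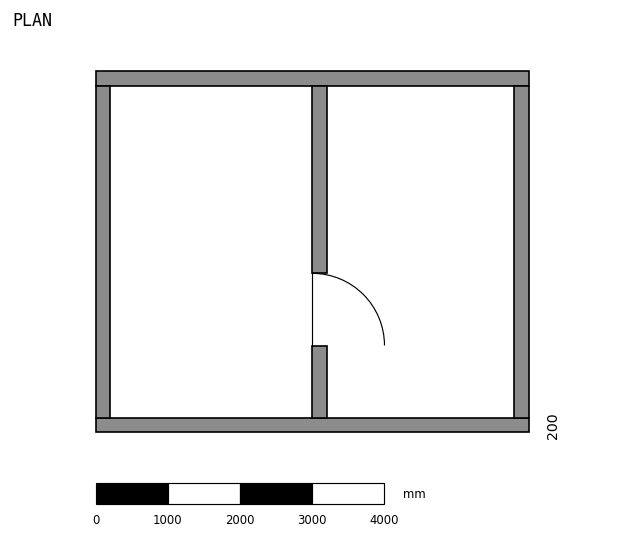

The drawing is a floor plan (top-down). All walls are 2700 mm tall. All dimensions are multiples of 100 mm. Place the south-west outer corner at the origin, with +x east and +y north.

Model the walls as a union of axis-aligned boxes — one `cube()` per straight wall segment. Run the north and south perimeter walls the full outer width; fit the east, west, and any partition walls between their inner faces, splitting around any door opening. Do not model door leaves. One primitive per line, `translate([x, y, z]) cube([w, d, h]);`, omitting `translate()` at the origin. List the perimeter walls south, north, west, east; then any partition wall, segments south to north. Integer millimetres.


cube([6000, 200, 2700]);
translate([0, 4800, 0]) cube([6000, 200, 2700]);
translate([0, 200, 0]) cube([200, 4600, 2700]);
translate([5800, 200, 0]) cube([200, 4600, 2700]);
translate([3000, 200, 0]) cube([200, 1000, 2700]);
translate([3000, 2200, 0]) cube([200, 2600, 2700]);


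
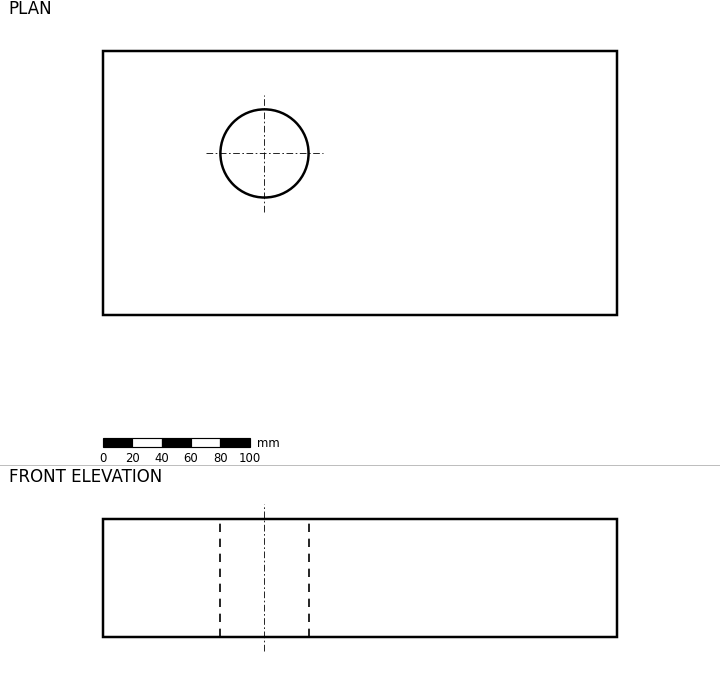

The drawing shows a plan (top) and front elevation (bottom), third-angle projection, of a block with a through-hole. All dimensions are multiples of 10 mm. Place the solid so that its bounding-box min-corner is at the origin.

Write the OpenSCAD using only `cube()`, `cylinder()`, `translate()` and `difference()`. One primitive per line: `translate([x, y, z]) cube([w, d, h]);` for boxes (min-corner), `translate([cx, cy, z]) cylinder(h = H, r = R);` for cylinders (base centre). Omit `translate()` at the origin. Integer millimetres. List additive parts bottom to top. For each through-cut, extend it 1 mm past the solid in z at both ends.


difference() {
  cube([350, 180, 80]);
  translate([110, 110, -1]) cylinder(h = 82, r = 30);
}


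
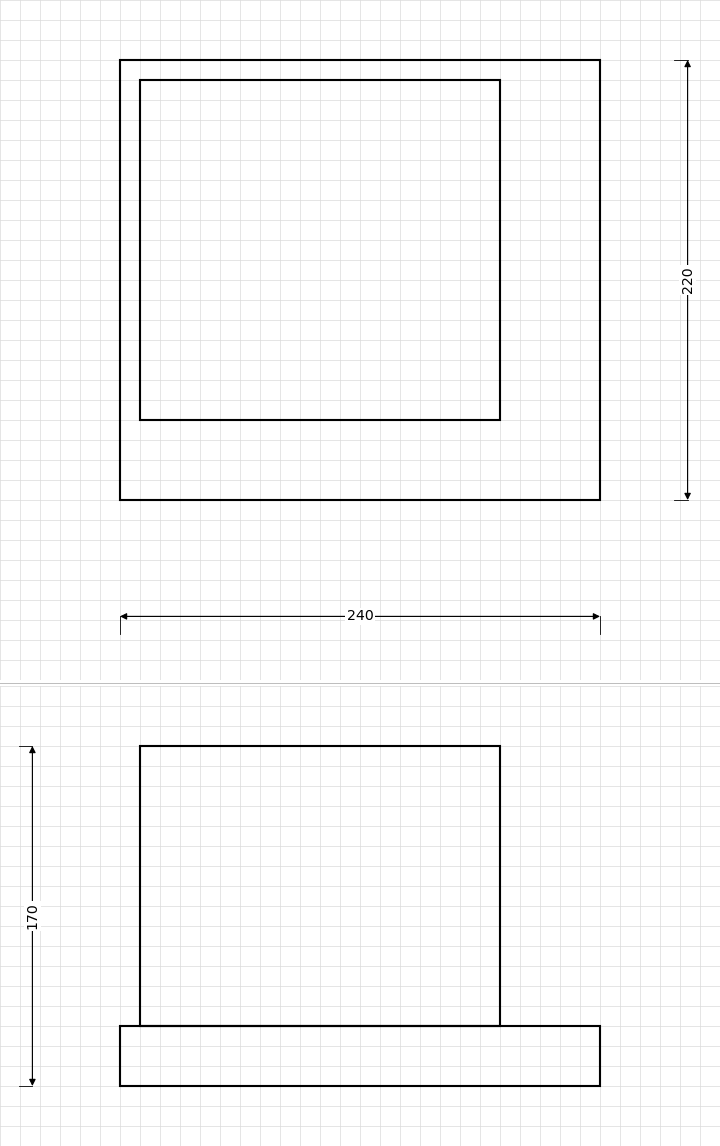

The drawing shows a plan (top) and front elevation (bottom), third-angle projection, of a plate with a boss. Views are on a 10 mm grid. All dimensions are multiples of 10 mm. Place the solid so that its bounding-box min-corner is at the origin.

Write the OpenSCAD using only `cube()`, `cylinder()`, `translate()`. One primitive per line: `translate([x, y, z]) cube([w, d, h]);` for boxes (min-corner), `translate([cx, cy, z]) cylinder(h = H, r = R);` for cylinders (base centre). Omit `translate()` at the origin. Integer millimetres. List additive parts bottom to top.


cube([240, 220, 30]);
translate([10, 40, 30]) cube([180, 170, 140]);
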